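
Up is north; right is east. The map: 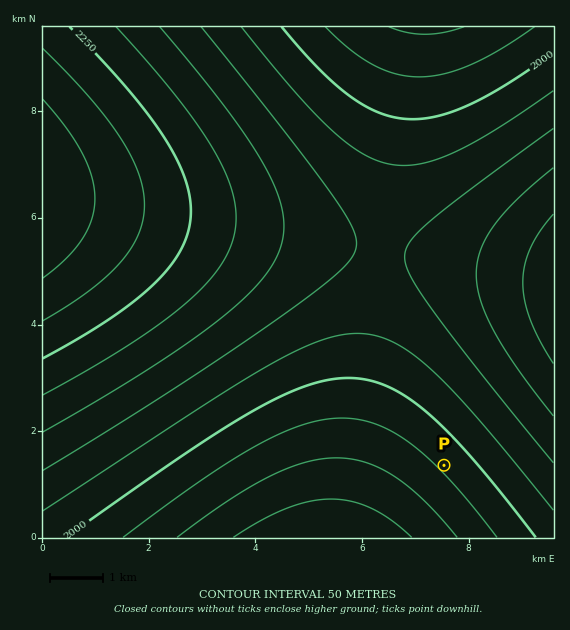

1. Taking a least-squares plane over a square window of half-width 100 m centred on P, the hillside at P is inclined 5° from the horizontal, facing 226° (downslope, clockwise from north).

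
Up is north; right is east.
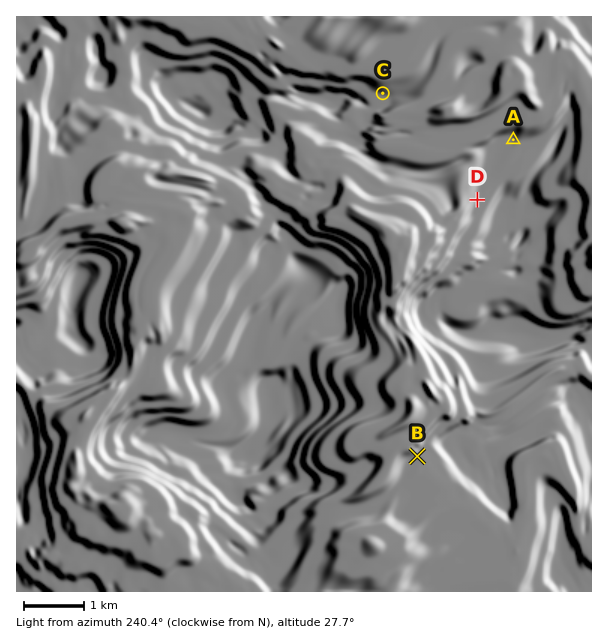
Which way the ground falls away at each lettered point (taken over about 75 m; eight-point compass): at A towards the NE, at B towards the NW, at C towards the N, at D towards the W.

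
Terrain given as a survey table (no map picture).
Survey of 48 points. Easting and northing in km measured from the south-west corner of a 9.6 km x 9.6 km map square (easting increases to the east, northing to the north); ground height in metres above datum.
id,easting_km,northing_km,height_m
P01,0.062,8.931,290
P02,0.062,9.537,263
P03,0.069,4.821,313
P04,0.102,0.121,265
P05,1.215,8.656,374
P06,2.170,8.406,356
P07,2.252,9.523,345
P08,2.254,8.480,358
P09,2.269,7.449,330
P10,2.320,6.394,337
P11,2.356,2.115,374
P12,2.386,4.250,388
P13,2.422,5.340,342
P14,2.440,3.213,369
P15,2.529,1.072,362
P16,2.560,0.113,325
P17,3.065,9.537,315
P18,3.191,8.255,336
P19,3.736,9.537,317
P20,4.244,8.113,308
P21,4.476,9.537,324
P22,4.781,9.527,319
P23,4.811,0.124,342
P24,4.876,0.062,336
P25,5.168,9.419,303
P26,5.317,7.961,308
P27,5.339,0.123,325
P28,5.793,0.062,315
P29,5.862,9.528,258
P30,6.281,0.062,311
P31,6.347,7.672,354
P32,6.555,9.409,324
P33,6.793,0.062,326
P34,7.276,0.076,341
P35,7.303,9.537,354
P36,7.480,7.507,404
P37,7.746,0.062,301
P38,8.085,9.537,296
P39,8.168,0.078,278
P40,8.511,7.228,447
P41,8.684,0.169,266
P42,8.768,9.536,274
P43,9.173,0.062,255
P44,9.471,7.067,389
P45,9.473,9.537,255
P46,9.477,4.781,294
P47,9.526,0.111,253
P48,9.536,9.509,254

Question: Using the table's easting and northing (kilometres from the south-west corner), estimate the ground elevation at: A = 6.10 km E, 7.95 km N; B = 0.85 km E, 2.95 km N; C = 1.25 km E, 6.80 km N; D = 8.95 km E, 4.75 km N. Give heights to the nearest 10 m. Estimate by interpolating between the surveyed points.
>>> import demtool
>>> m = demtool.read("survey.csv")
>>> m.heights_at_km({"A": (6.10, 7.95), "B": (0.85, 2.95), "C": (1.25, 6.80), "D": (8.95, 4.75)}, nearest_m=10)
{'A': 360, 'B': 300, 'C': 340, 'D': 290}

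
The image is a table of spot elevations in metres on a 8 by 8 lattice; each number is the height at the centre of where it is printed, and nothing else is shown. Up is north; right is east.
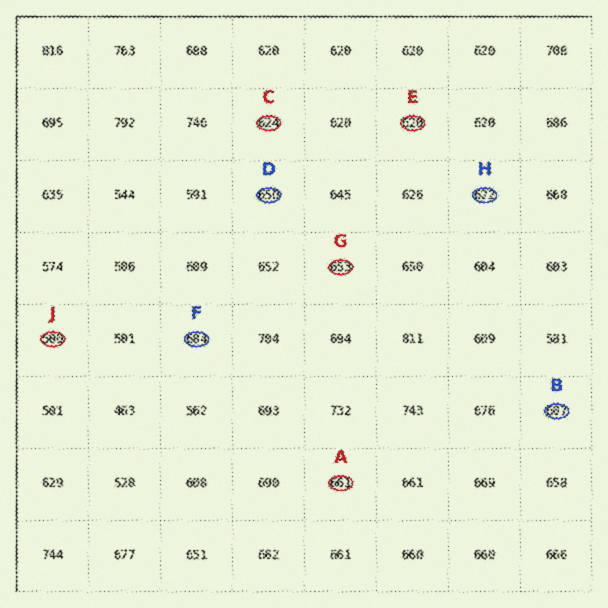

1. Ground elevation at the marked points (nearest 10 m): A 660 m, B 610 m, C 620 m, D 650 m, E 620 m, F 680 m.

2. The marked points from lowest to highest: J H G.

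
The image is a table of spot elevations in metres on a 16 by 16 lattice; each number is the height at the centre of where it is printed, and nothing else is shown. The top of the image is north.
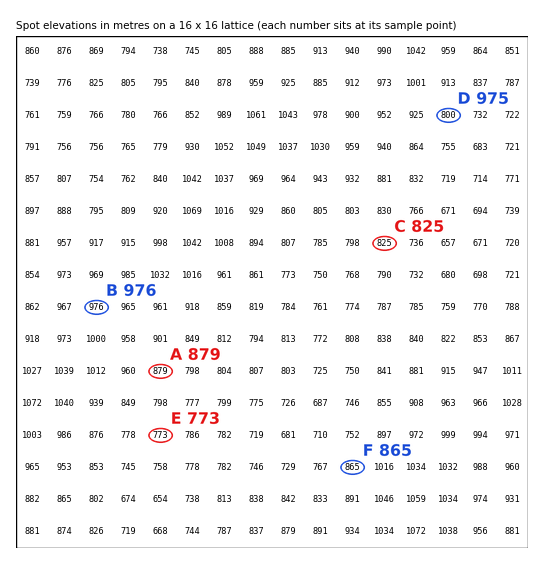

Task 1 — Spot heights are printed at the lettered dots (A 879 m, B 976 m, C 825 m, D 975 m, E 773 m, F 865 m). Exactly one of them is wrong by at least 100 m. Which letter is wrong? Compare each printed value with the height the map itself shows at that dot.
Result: D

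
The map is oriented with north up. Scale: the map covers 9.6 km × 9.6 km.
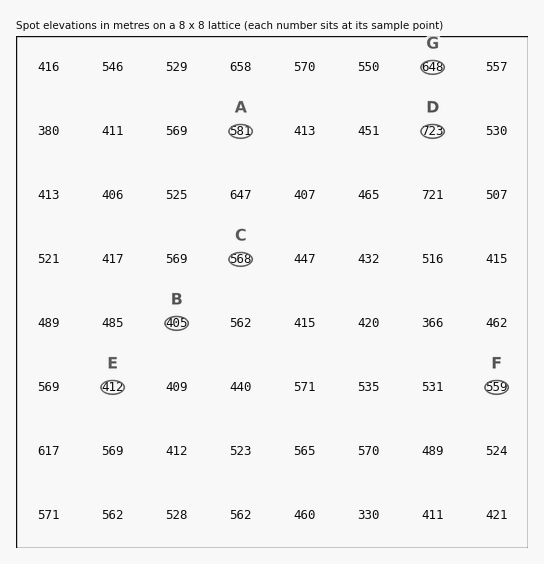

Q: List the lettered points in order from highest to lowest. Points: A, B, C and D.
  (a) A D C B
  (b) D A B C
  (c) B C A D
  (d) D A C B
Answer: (d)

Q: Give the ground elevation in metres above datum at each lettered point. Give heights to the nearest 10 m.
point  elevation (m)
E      410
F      560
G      650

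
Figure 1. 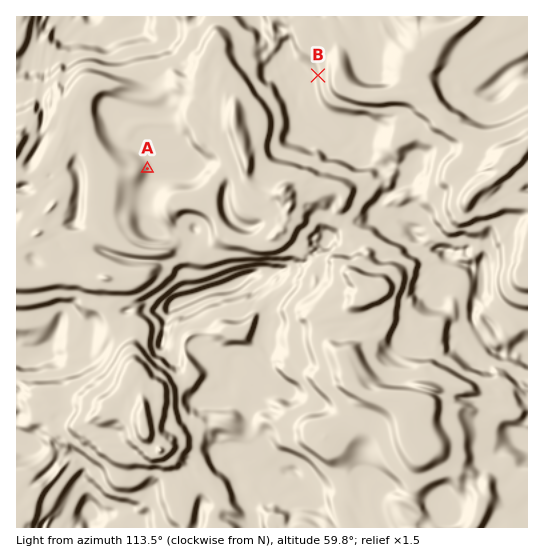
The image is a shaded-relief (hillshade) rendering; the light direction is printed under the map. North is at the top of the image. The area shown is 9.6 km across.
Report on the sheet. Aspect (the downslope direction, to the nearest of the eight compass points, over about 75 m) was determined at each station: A W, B E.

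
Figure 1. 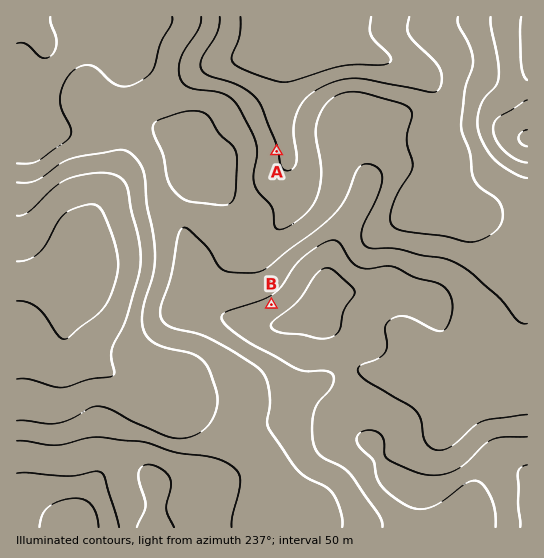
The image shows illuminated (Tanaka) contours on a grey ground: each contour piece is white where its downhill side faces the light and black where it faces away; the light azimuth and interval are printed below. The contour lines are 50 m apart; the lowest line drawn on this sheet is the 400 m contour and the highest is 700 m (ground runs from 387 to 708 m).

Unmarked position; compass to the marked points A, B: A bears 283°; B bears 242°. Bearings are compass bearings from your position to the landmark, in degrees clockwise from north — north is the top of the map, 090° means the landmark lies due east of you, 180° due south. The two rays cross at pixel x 474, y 197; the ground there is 480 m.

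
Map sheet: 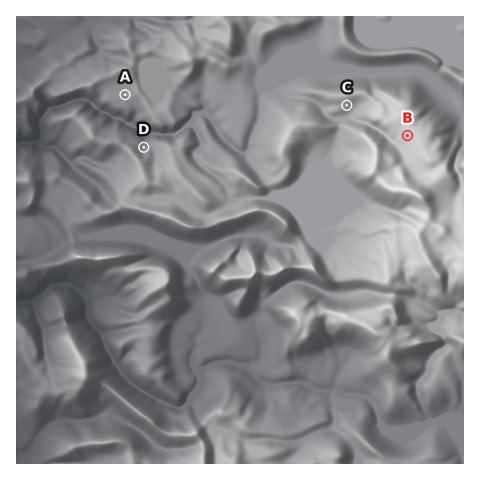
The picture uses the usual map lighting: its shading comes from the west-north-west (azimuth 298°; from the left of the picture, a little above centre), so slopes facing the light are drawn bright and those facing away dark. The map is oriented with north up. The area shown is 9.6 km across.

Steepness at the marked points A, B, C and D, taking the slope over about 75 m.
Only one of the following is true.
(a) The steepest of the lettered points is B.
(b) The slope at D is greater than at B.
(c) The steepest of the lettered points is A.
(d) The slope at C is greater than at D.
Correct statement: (b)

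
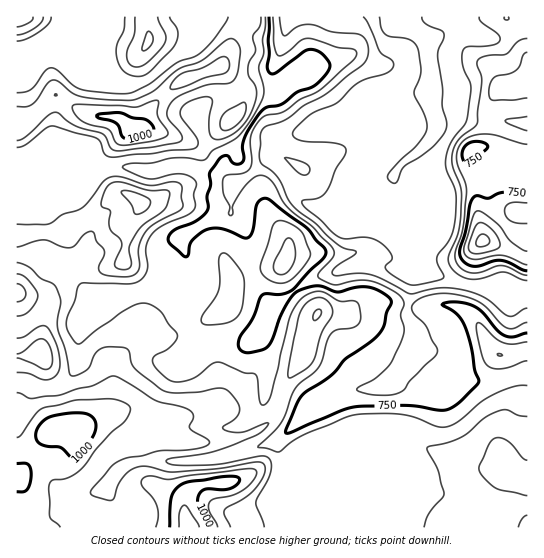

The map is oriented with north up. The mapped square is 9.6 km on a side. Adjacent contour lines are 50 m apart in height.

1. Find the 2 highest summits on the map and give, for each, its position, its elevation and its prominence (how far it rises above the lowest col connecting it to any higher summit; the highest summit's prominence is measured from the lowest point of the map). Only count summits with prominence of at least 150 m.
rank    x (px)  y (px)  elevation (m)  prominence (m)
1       135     130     1031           222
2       483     241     914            285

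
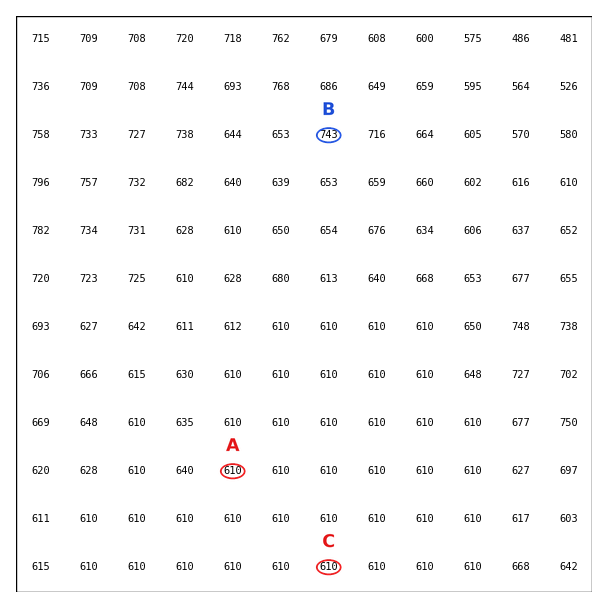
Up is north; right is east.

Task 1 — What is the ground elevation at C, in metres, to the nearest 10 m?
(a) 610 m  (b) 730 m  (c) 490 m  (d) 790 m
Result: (a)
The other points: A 610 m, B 740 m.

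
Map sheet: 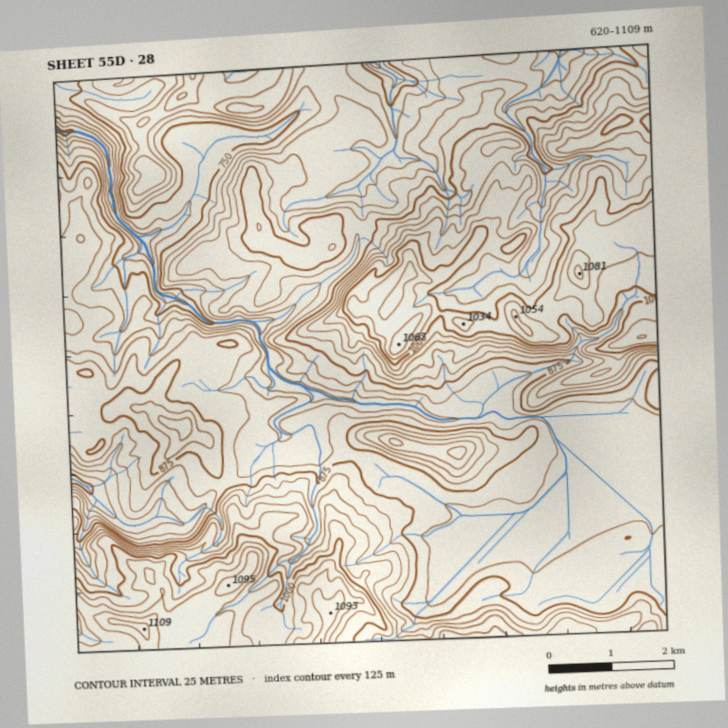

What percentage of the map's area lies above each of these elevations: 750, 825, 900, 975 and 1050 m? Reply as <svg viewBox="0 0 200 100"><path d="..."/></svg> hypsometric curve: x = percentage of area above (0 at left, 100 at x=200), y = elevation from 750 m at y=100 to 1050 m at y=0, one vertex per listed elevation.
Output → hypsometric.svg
<svg viewBox="0 0 200 100"><path d="M190 100l-39-25-80-25-33-25-30-25"/></svg>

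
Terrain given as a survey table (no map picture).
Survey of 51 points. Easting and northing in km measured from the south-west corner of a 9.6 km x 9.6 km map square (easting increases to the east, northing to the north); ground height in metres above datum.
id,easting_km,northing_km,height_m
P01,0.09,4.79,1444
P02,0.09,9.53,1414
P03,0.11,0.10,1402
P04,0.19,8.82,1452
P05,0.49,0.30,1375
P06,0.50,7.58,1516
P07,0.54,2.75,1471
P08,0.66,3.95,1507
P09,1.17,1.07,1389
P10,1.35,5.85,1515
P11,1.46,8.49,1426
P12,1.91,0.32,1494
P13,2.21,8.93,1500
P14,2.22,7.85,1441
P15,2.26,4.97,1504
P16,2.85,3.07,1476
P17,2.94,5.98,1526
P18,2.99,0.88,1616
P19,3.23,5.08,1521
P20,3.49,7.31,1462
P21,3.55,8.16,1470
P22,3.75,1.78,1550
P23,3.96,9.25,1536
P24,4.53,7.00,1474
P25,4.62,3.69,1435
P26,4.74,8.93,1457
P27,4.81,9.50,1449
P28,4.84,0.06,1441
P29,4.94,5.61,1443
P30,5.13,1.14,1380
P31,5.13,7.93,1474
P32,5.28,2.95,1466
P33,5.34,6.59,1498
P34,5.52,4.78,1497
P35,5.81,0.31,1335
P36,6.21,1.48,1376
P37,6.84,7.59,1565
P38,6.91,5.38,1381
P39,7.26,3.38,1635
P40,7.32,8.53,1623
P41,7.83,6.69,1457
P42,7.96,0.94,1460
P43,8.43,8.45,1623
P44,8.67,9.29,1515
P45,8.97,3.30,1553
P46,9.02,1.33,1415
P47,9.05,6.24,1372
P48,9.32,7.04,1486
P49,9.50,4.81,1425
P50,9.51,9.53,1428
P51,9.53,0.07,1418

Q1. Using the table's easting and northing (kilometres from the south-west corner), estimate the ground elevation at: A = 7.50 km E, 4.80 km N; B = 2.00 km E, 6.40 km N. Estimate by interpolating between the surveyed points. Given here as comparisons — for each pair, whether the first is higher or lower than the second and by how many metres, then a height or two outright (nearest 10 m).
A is lower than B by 110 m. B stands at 1520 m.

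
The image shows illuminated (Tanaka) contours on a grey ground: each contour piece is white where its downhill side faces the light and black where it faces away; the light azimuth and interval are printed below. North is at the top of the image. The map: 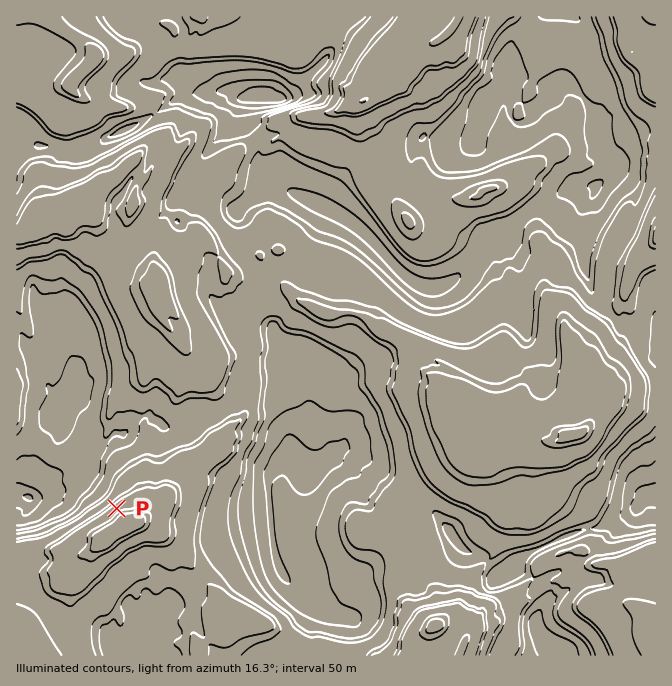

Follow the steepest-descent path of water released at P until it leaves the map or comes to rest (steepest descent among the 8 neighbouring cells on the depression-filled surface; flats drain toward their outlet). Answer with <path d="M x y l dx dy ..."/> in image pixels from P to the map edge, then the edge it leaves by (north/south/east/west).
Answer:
<path d="M117 508l-22-23-5 0-5-5-11 0-9 8-8 0-5 5-4 2-4 0-2 2-24 0-1-2"/>
exit: west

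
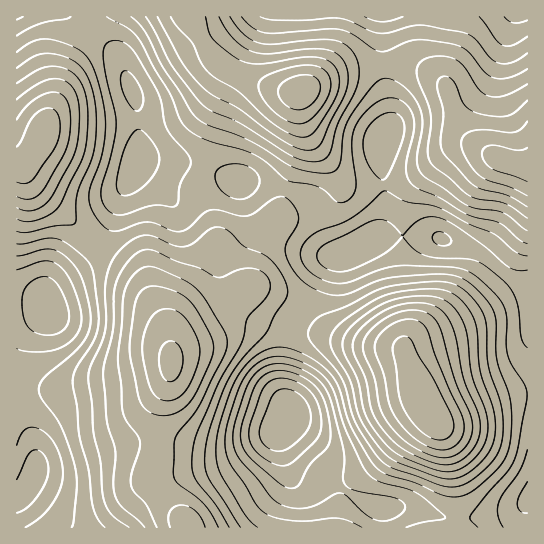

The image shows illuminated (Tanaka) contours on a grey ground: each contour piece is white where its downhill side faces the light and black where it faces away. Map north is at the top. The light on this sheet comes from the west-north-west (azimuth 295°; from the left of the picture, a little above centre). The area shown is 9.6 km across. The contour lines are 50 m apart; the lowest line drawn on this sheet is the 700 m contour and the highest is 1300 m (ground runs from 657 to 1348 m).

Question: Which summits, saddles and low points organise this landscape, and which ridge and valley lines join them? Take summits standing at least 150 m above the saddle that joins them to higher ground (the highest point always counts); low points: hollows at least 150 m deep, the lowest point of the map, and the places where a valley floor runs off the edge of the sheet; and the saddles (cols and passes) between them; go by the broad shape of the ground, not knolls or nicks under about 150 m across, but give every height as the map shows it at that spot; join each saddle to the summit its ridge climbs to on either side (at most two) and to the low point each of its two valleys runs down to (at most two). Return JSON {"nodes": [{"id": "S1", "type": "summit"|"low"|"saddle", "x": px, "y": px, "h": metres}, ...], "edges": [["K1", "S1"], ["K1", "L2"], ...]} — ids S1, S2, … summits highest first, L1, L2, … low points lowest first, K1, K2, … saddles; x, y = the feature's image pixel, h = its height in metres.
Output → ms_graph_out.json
{"nodes": [
{"id": "S1", "type": "summit", "x": 425, "y": 405, "h": 1348},
{"id": "S2", "type": "summit", "x": 302, "y": 91, "h": 1285},
{"id": "S3", "type": "summit", "x": 171, "y": 363, "h": 1264},
{"id": "S4", "type": "summit", "x": 43, "y": 133, "h": 1237},
{"id": "S5", "type": "summit", "x": 502, "y": 159, "h": 1220},
{"id": "L1", "type": "low", "x": 286, "y": 421, "h": 657},
{"id": "L2", "type": "low", "x": 46, "y": 309, "h": 762},
{"id": "L3", "type": "low", "x": 518, "y": 17, "h": 835},
{"id": "K1", "type": "saddle", "x": 383, "y": 65, "h": 1010},
{"id": "K2", "type": "saddle", "x": 299, "y": 306, "h": 985},
{"id": "K3", "type": "saddle", "x": 266, "y": 234, "h": 980},
{"id": "K4", "type": "saddle", "x": 99, "y": 247, "h": 977},
{"id": "K5", "type": "saddle", "x": 286, "y": 189, "h": 943},
{"id": "K6", "type": "saddle", "x": 91, "y": 34, "h": 915},
{"id": "K7", "type": "saddle", "x": 203, "y": 169, "h": 907},
{"id": "K8", "type": "saddle", "x": 402, "y": 237, "h": 850}],
"edges": [["K1", "S2"], ["K1", "S5"], ["K1", "L1"], ["K1", "L3"], ["K2", "S1"], ["K2", "S3"], ["K2", "L1"], ["K3", "S1"], ["K3", "S3"], ["K3", "L1"], ["K4", "S3"], ["K4", "S4"], ["K4", "L1"], ["K4", "L2"], ["K5", "S1"], ["K5", "S2"], ["K5", "L1"], ["K6", "S2"], ["K6", "S4"], ["K6", "L1"], ["K7", "S2"], ["K7", "S3"], ["K7", "L1"], ["K8", "S1"], ["K8", "S5"], ["K8", "L1"]]}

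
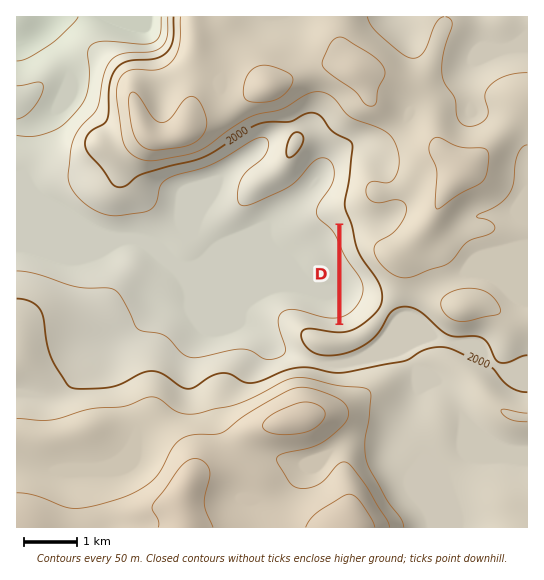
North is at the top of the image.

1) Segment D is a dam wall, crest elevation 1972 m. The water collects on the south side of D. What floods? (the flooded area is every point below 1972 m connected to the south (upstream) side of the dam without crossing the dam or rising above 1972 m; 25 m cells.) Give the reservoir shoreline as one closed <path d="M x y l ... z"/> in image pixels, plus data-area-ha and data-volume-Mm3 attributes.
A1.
<path d="M342 229l-1 94 2 1 14-7 7-7 7-12 1-8-1-1 0-6-4-8-14-17-5-11-6-18z" data-area-ha="58" data-volume-Mm3="14.32"/>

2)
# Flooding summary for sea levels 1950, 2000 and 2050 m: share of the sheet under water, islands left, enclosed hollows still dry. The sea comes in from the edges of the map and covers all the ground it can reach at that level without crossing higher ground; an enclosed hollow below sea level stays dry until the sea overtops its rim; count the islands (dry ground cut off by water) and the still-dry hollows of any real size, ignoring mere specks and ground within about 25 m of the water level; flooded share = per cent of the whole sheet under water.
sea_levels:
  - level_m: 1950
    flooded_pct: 22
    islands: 0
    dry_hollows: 0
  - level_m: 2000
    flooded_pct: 36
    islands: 0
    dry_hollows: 0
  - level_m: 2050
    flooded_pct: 63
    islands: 0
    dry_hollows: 0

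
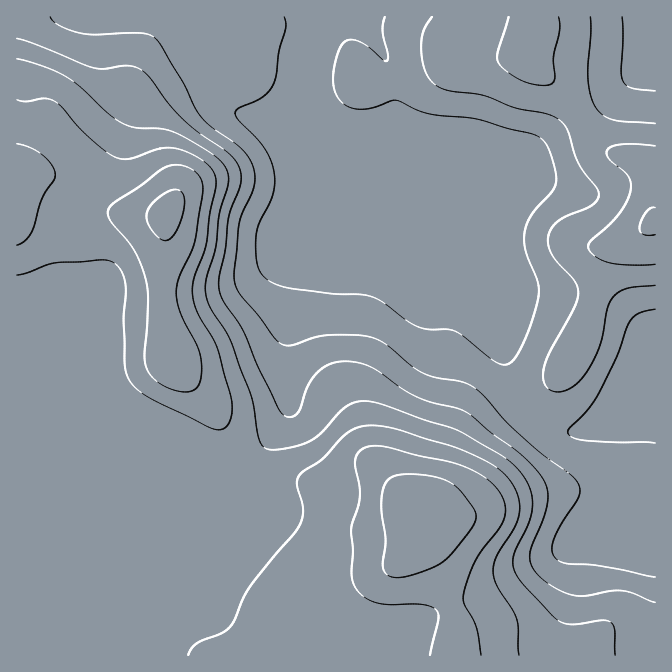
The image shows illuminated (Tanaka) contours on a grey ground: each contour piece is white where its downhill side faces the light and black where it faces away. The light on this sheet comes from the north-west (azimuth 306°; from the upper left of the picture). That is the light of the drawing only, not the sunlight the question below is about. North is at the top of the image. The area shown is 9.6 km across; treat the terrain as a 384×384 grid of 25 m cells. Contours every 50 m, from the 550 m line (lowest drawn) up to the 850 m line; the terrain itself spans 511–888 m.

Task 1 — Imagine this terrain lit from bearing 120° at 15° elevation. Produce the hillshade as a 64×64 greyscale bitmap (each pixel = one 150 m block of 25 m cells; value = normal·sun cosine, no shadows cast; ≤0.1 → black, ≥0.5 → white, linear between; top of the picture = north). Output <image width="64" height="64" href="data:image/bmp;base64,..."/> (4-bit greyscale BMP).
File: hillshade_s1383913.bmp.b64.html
<image width="64" height="64" href="data:image/bmp;base64,Qk12CAAAAAAAAHYAAAAoAAAAQAAAAEAAAAABAAQAAAAAAAAIAAATCwAAEwsAABAAAAAAAAAAAAAAABEREQAiIiIAMzMzAERERABVVVUAZmZmAHd3dwCIiIgAmZmZAKqqqgC7u7sAzMzMAN3d3QDu7u4A////AIh2ZmZmZlRDREVVVmZmZlVWZmVUREVomZiIdlVWiZmHiIZmZmZmVEM0REVWZmZmZVZmZlRERWiJiIh2VFZ4mYeIh2ZmZmZlQzREREVmZmZlVmZmVURFZ4iIiIdURWeJh4mXZmZmZmZUREQzRWd2ZmZmZndmVVVniIiIh2RDRniHiJdmZmZmZmVUQzM0V3dmZmZnd3dmVmeIiIiHZTM0Z3d4h2ZmZmZmZmVUMiNGd3ZlVWZ4iId3eIiIiHdlQzNGZnd3ZmZmZmZmZmUyIjVndmVVVniZiIiJmIiIdlVDM0RVZnZmZmZmZmZmZkMiJFZ2ZUREZ4iZmaqpmYh2VUQzNERmZmZmZmZmZmZmVDIiRWZlQzNGeIiau7uqqYZVREREVGZmZmZmZmZmZmZlQyI0VmVDIjVneIm8zMy7l2VVVVVVZmZmZmZmZmZmZmZTIiNFVVQyNFZ3eKzd7u25dlVmZ2ZmZmZmZmZmZmZmZlQyIjRVVDI0Vnd3m87//tqHZmd3dmZmZmZmZmZmZmZmZUMyM0REMzRXd3eJve//7JhmZ3h3ZmZmZmZmZmZmZmZmVDMzNEMyI1eId3ib3v/sqHZnd3dmZmZmZmZmZmZmZmZURDNEQyEjV4iHd4m97uy5d2d3d2ZmZmZmZmZmZmZmZlRERERDIRJFeId3eKvNy6mHd3d3ZmZmZmZmZmZmZmZmVERFVUMhEjRWd3d4mru6mHd3d3d2ZmZmZmZmZmZmZmZDNEVVQyIiM0VWZmeJqpmHdmZmZndmZmZmZmZmZmZmZlMzNEQzMzMzNEVVZniZh3ZmZmZmd2ZmZmZmZmZmZnd2VDIiIiIzRERDREVWZ4h3ZVVVVVZmZmZmZmZmZmZmeIhlMiERESNEREREVVZnd3ZlVEVVVWZmZmZmZmZmZVZ4mYZDIQABI0RFRERWZmd3d2ZVVEREZmZmZmZmZmZlZomql1QhAAEjNEVERVZ3d3d3d3ZlRERmZmZmZmZmZmZniaqoZTIRESNERVRFVnd3d3iIiHZVVWZmZmZmZmZmd3iJqql1QyIiNEVVVERWeHd3eImZmHZmZmZmZmZmZmd4iJmqqXVDMzRFVVVVRFZ3dmZniaqpdmZmZmZmVVVVZ4iZmqqoZUM0RFVmZlVEVndlVFaJu7qHZmZmZmVURERXiaqqqphkMzREVmZmZVVWZ2VDNXm7u5hmZmZmZUMyI1eJqqqql2QzM0RWZ3ZlVVZmVDIjaKvLqHdmZmZlQyESRomqu7qXZDMzRFZndmVVVmZUMhJGm8yph2ZmZmVDIRI2iaq7updkMzNEVWd2ZVVmZmQyETWKzLmHZmZmZUMhEjZ5mqqql2VDMzRFZmZlVmZmZUIhI2m8uYhmZmZlQyESRomZqqmHZUREREVmZmVWZmZmQyIjWKu6iGZmZmVDIhJHmqmZmIdlVERERWZmZVZmZmZTMiJHm7qYZmZmZUMhE1erupmId2VVVVVVZmZmZmZmZlQzIkaKqpl3dmZlUyETWLzLqYd2ZVVVVVZmZmZmZmZmZDMzRYmqmYh3d2ZUIRNpvdy6h3ZlVVVVVmZmZmZmZmZlQzNFeZmZmYh3d2UyI2nO7tuodmZWZlVmZmZmZmZmZmVERFV4mZmZmIiIdUIkas7/7bl2ZmZmZmZmZmZmZmZmVERFVniJmZmZiIiGQzRpzv/+ynZmZmZmZmZmZmZmZmZUM0VWZ3iJmZiIiIdTNGi+///ahmZmZmZmZmZmZmZmZkMjRFVVZ4iIiHd4dlREaL3//9uGZmZmZmZmZmZmZmZmQhI0RDNFd4iHdnd2VEVorf//24ZmZmZmZmZmZmZmZmZCESMzIiNWd3dmZmVDNGit///sl2ZmZmZmZmZmZmZmZkIRIjIQATV3d2ZmVDIjV63//+yoZmZmZmZmZmZmZmZmUyEiMyEAI3d3ZmZUMhE1i+///bl2ZmZmZmZmZmZmZmZlMiMzMgASd3dmZlQyEBRq3//9ynZmZmZmZmZmZmZmZmZTM0RDISN3d3ZmZUIQElis7u3KhmZmZmZmZmZmZmZmZmQzRFVDNHd3d3ZlQyESRoq8zLl2ZmZmZmZmZmZmZmZmZDM0VVVVZnd3d2ZUIRI1aJmqqHZmZmZmZmZmZmZmZmZUMjRVVVVmZmZ2ZlQyI0VmeImHZmZmZmZmZmZmZmZmZlQiM0REVFVmZmZmVDMzVmZnd3ZmZmZmZmZmZmZmZmZmVDIzREREVVZmd3ZlQ0Vnd2Z3ZmZmZmZmZmZmZmZmZ3dlQ0REMzRVVmd3dmVVVniHd3ZmZmZmZmZmZmd3d3d3iHZVVmVERFVWZ3d2ZmZniZiHd3ZmZmZmd3dmZ3iHd3eIh3d3dlREVVZnd3ZmZ3iJmIiIh2ZmZVZ3d2ZmeIh3Z3iIiImHVVVVVWd3ZlZniIiId4iIdmZVVnd2VVV3iHdmd3eJmZhmVVVVZmZVVWeIiHd3iJh2ZlRFZ3ZURGeIdmZmd4mqmHZmVVVWZURFZ4h3ZmZ4iIZmVEVnZUMzVnd2ZmZ3iaqZdmZFVVVVREVniHdlVniIh2ZURWZlQiNFZlVWZneJqql2ZkVVVVRERFZ3d2VVZ4iHZmVVZmVDIjRVRFVmd4mqqXZmVVVVVURFVnd3ZVVniIdmZVVmVDMzREQzRWZ3iaqphmZWZmVVVVVWZ3dmVWeIh3ZlVmVUMzRFRDM0VmeJqql2ZmZmZlVVVVZnd2ZVZ3h3dmVmZUQzRFVUMzRWZ4mqqXZm"/>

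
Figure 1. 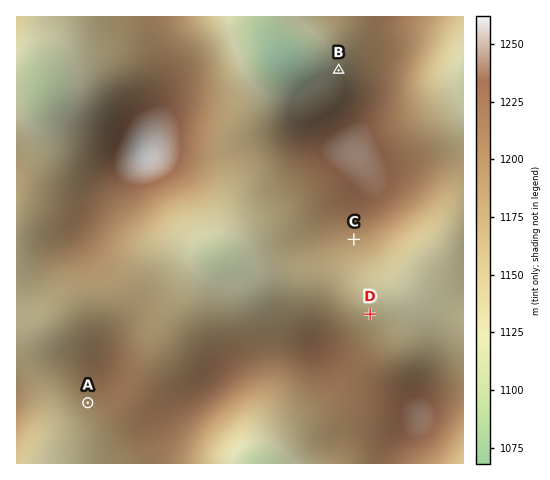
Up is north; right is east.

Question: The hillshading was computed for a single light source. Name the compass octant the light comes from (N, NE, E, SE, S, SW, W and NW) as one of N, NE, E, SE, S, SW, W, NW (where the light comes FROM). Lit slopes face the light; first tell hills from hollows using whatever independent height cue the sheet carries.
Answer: SE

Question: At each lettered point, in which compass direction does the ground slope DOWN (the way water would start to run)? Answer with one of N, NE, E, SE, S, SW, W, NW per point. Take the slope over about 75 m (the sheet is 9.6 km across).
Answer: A SW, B W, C S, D NE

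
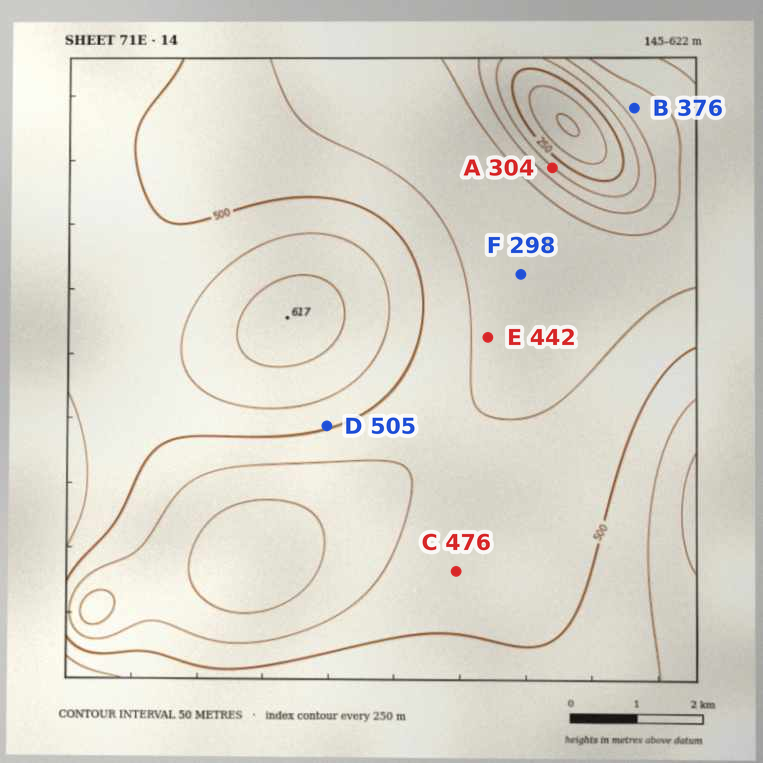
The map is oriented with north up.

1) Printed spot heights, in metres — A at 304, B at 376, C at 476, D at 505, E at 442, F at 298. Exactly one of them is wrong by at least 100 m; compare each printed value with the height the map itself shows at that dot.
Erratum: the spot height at F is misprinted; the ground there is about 423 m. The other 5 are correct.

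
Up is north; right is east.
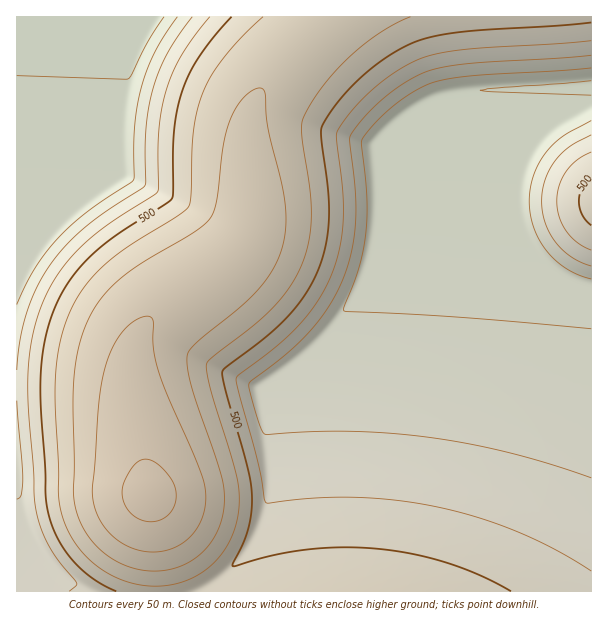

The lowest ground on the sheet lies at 290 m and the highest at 710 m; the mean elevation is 460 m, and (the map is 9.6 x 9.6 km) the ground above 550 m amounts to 23.8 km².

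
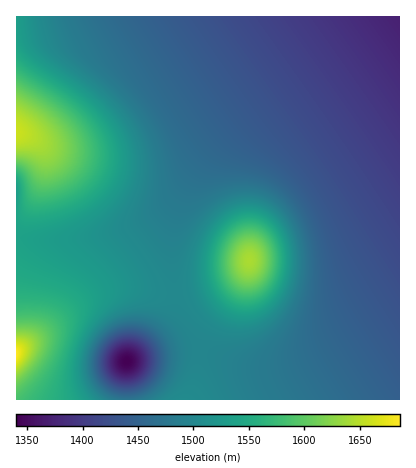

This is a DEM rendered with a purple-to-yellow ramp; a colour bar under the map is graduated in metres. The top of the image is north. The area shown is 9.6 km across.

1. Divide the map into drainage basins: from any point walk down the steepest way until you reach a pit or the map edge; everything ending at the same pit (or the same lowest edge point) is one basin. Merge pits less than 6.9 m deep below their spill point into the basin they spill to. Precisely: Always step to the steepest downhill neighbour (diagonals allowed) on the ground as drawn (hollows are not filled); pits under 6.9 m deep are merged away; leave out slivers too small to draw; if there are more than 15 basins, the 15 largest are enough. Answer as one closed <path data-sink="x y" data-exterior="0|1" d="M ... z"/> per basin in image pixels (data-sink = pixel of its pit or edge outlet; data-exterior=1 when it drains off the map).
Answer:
<path data-sink="400 16" data-exterior="1" d="M400 16l-384 0 0 116 16 7 7 5 5 10 1 10-2 12-9 24-10 14-8 2 0 134 24-16 38-32 20-10 18-4 16 0 32 6 20-1 38-12 18-9 8-9-10 25-30 38-6 10-7 46-7 18 212 0z"/><path data-sink="126 362" data-exterior="0" d="M248 264l-8 8-18 9-38 12-20 1-32-6-16 0-16 3-18 8-66 53 0 48 172 0 7-18 7-46 6-10 30-38 8-16z"/><path data-sink="16 192" data-exterior="1" d="M18 133l-2 83 4 0 7-6 9-14 7-20 2-16-6-16-7-5z"/>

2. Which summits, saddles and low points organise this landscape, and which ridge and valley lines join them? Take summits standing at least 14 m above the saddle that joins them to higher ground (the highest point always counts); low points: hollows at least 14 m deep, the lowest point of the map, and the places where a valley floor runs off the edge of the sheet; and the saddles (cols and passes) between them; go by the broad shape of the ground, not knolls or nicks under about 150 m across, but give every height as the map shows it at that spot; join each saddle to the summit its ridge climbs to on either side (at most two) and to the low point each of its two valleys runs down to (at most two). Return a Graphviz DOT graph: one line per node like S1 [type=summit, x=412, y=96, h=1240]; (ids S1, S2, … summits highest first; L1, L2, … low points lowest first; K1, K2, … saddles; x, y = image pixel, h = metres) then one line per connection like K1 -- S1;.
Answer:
graph terrain {
  S1 [type=summit, x=16, y=354, h=1686];
  S2 [type=summit, x=16, y=132, h=1660];
  S3 [type=summit, x=250, y=260, h=1642];
  L1 [type=low, x=126, y=362, h=1340];
  L2 [type=low, x=400, y=18, h=1371];
  K1 [type=saddle, x=16, y=236, h=1538];
  K2 [type=saddle, x=176, y=294, h=1501];
  K3 [type=saddle, x=200, y=352, h=1497];
  K1 -- S1;
  K1 -- S2;
  K1 -- L2;
  K2 -- S1;
  K2 -- S3;
  K2 -- L1;
  K2 -- L2;
  K3 -- S1;
  K3 -- S3;
  K3 -- L1;
  K3 -- L2;
}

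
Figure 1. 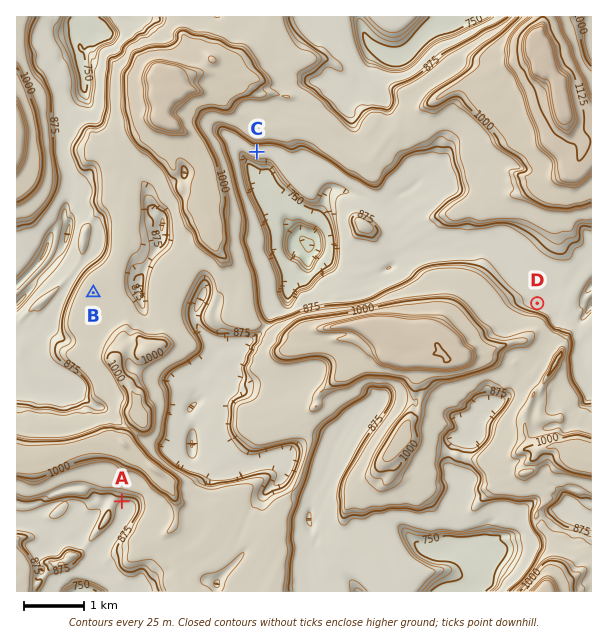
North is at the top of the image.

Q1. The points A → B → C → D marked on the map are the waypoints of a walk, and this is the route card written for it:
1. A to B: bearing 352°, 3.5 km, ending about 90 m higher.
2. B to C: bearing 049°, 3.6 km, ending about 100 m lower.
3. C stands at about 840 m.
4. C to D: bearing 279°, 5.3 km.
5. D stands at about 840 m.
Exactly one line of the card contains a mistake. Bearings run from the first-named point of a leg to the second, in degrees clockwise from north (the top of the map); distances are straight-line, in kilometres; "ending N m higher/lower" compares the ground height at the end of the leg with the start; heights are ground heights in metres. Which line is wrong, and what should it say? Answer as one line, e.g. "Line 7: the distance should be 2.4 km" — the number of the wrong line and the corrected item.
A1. Line 4: the bearing should be 118°.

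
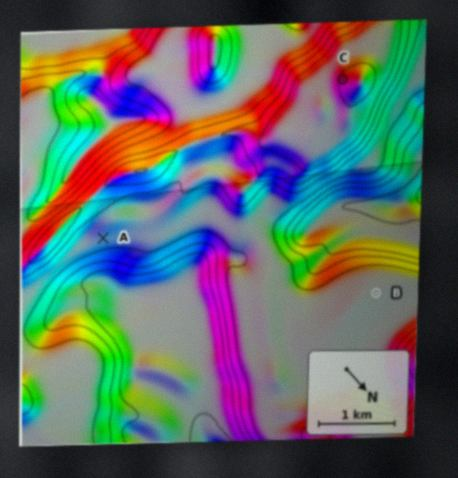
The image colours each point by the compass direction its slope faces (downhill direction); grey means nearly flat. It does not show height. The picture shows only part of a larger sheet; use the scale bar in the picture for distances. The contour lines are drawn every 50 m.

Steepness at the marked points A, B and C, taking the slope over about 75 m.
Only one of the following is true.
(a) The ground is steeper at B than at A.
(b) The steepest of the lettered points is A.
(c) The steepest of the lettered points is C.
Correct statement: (c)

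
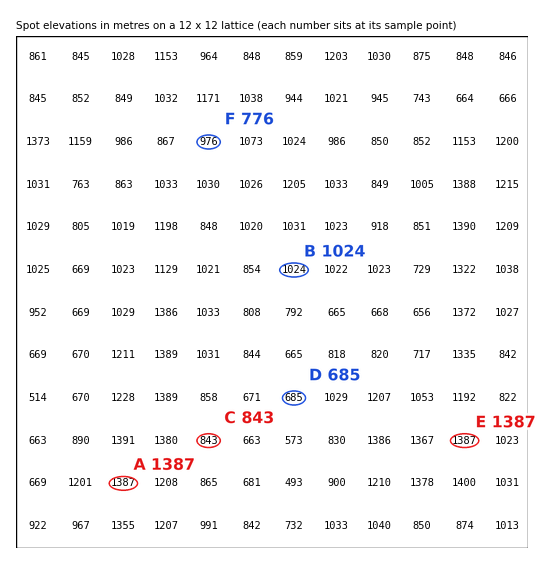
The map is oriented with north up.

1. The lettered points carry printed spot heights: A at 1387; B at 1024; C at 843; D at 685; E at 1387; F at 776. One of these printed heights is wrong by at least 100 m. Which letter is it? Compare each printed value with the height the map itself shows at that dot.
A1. F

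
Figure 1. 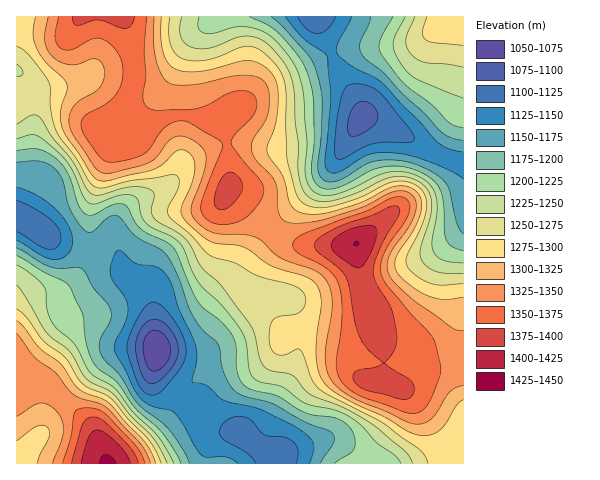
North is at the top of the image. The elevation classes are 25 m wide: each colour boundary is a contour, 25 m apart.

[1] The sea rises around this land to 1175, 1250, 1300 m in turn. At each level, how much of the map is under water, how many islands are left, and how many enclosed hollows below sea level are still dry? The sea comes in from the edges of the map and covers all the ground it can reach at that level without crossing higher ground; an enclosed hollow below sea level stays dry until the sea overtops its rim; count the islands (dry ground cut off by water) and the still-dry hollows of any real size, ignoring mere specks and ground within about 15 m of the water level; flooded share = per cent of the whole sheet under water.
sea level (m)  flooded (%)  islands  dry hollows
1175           23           0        0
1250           45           0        0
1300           64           0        0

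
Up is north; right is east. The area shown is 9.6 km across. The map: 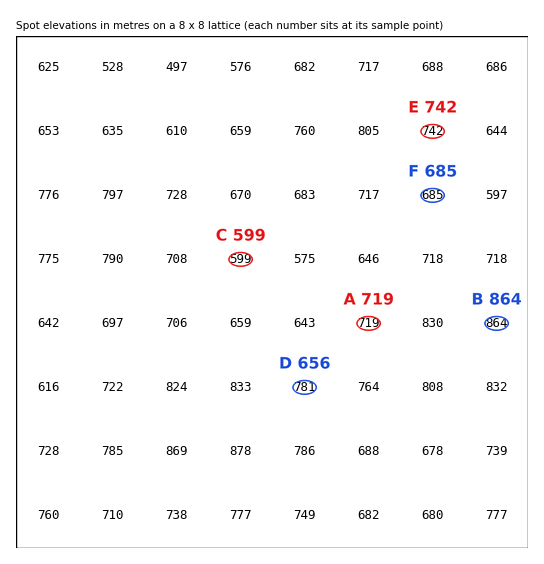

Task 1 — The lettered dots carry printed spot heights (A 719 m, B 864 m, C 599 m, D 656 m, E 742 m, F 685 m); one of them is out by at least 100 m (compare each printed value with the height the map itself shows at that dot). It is D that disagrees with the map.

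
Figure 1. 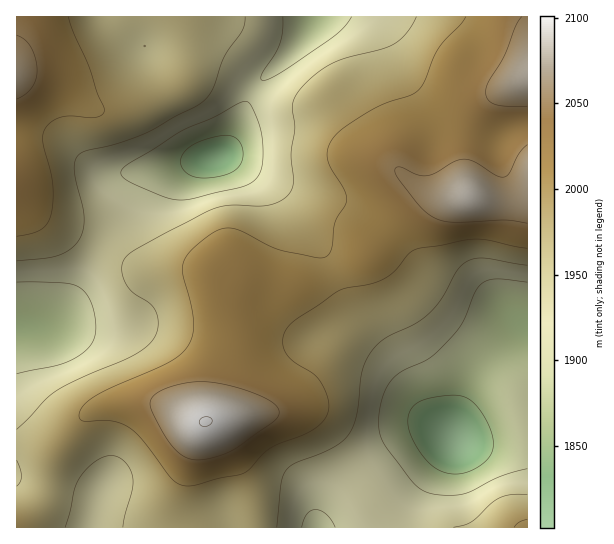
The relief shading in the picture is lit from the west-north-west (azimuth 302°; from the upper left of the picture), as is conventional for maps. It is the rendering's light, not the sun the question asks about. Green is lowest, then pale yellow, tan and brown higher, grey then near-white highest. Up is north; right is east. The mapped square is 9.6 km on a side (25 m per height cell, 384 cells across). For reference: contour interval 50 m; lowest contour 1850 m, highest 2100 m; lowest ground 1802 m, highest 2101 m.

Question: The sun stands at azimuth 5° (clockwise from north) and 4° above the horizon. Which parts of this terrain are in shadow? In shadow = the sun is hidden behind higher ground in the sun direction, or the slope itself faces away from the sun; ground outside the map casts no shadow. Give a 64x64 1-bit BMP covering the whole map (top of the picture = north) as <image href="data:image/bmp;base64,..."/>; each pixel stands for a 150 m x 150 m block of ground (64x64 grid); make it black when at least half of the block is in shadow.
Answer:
<image width="64" height="64" href="data:image/bmp;base64,Qk0+AgAAAAAAAD4AAAAoAAAAQAAAAEAAAAABAAEAAAAAAAACAAATCwAAEwsAAAIAAAAAAAAA////AAAAAAAAAAeAAAAAAAAAD+AAAAAAAAAP4AAAAAAAAB/wAAAAAAAAP/g4AAAAAAA/+PgAAAAAAf///AAAAAAP///+AAAAAB////4AAAAAP////wAAAAA/////AAAAAD/gH/8AAAAAP4AD/gAHAAAfAAAAAA+AAAAAAAAAH4AAAAAAAAA/gAAAAAAAAD8AAAAAAAAAPAAAAAAAAAAgAAAAAAAAAAAAAAAAAAAAAAAAAAAAAAABhAAAAAAAAAP+AAAAAAAAA/7gAAAAAAAD/vgAAAAAAAP++AAAAAAAB//8AAAAAAAH//4AAAAAAAf//gAAAAAAB//+AAAAAAAP//8AAAAAAA///wAAAAAAH//+AAAAAAAf//wAAAAAAD//+AAAAAAAP//gAAAAAAA//wAAAAAAAD//AAAAAAAAH/gAAAAAAAAB4AAAAAAAAAAAAAAAAAAAAAAAAAAAAAAAAAA/iAAAAAAAAP//AAAAAAAA///AAAAAAAH//+AAAAAAAf//8AAAAAAB///wAAAAAAH///gAAAAAAAP/+AAAAAAAAH/wAAAAB4AAH+AAAAAHAAADgAAAAAMAAAAAAAAAAAAAAAAAAAAAAAAAAAAAAAAAAAAAAAAAAAAAAAAAAAAAAAAAAAAAAAAAAAAAAAAAAAAAAAAAAAAAAAAAAAAAAAAAAAAAAAAAAA=="/>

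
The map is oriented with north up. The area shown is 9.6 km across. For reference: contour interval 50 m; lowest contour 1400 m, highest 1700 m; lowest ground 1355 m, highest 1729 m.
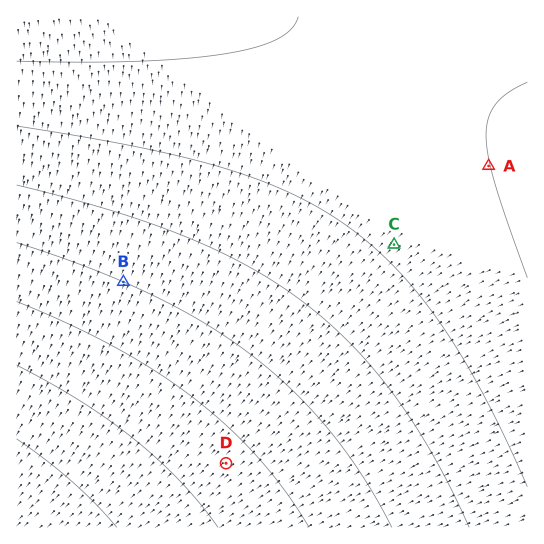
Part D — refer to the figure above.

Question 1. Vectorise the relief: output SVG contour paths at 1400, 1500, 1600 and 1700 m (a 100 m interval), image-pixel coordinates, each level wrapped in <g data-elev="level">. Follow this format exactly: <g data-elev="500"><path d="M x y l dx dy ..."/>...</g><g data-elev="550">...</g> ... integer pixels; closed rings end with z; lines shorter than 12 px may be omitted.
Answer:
<g data-elev="1400"><path d="M17 439l29 21 27 22 23 23 21 22"/></g><g data-elev="1500"><path d="M17 302l52 22 46 23 42 25 37 26 34 29 30 31 27 33 24 36"/></g><g data-elev="1600"><path d="M17 185l93 25 76 27 33 14 30 16 28 16 26 19 25 20 23 23 22 24 21 26 21 30 19 32 35 70"/></g><g data-elev="1700"><path d="M527 82l-19 11-13 12-7 13-2 17 2 22 7 26 32 95"/><path d="M17 61l120 0 48-2 39-5 31-7 22-8 14-10 7-12"/></g>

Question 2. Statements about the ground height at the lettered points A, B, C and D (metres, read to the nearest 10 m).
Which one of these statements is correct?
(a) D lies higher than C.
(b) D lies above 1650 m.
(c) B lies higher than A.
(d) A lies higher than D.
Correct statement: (d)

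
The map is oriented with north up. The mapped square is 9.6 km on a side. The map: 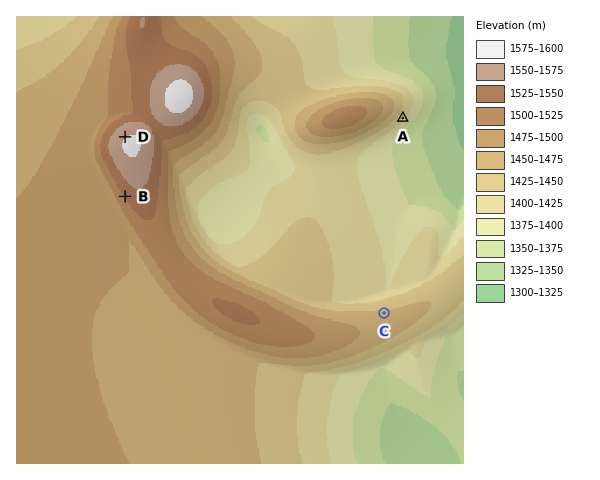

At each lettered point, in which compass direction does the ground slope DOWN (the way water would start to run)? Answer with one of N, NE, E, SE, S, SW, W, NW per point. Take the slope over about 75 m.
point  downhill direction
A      SE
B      SW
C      N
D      NW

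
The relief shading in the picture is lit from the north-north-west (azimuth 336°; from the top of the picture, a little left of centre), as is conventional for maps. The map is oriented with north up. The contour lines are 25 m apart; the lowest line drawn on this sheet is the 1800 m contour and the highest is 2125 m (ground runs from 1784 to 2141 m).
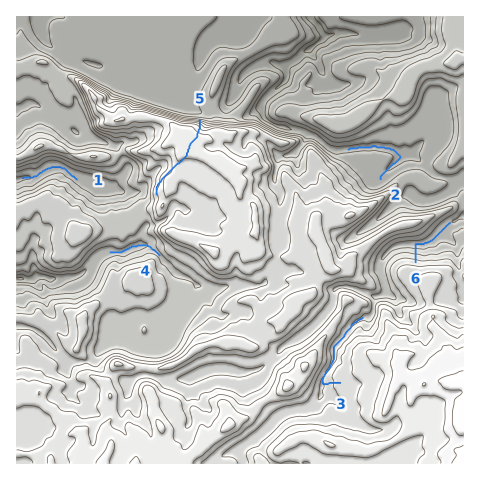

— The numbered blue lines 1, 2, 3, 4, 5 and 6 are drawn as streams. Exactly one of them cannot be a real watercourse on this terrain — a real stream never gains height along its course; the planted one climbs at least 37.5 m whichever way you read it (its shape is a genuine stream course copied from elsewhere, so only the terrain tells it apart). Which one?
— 5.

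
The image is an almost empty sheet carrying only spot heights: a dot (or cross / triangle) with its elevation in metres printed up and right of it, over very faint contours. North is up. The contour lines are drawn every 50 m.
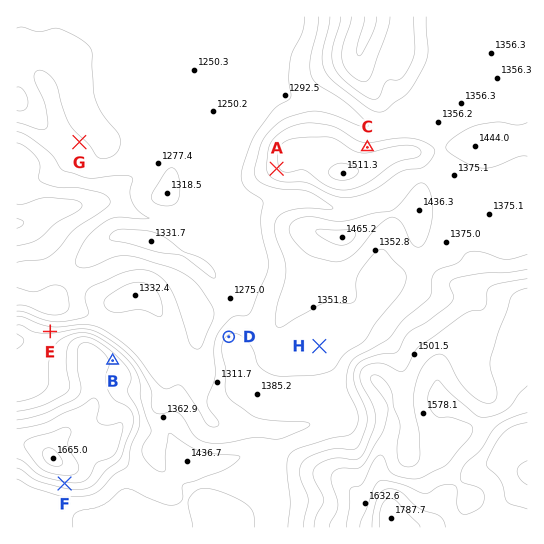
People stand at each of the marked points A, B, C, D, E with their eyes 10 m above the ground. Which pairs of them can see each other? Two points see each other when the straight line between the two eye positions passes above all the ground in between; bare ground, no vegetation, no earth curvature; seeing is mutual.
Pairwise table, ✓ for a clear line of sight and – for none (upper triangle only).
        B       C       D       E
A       ✓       –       ✓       ✓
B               –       ✓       –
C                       –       –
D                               –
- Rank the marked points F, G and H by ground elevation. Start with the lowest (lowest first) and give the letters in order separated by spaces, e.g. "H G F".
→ G H F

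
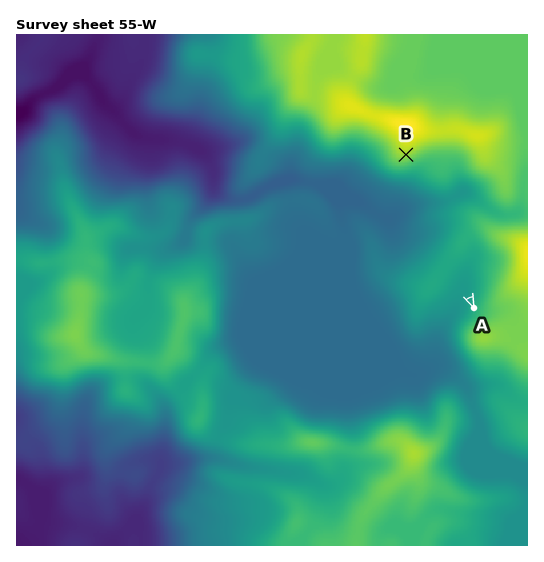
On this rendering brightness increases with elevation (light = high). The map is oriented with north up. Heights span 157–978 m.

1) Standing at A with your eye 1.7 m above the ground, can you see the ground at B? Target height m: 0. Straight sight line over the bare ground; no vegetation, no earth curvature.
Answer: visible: true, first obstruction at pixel None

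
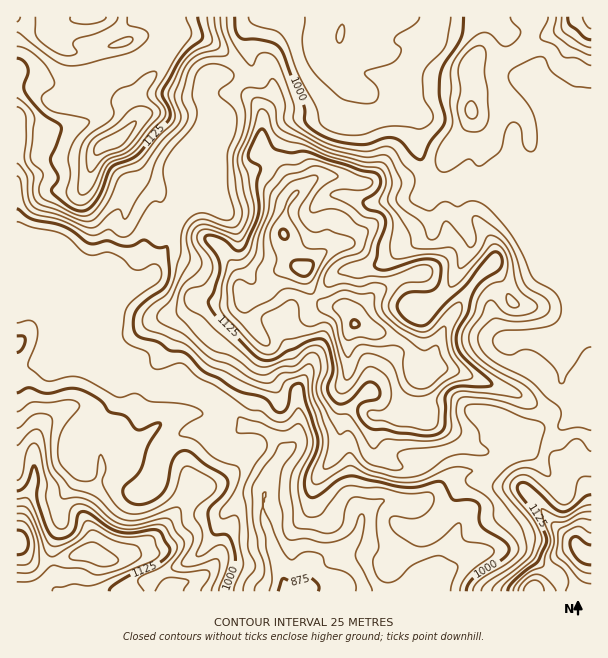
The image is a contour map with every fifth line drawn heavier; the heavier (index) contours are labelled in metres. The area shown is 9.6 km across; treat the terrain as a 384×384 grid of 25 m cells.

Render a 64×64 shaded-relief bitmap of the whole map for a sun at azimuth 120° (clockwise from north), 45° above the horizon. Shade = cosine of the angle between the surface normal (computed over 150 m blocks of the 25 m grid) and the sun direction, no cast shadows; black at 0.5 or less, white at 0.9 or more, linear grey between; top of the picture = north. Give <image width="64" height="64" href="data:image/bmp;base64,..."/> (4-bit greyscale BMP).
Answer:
<image width="64" height="64" href="data:image/bmp;base64,Qk12CAAAAAAAAHYAAAAoAAAAQAAAAEAAAAABAAQAAAAAAAAIAAATCwAAEwsAABAAAAAAAAAAAAAAABEREQAiIiIAMzMzAERERABVVVUAZmZmAHd3dwCIiIgAmZmZAKqqqgC7u7sAzMzMAN3d3QDu7u4A////AJqpmImrupmGZ5q83cu7upmHd3dmeZiIh0IRIQAFmXZ4qrqZiJvMu6hmZ5vdzLu6mYeId2Z5mYiHUxEhAAN4dnirupmYibzdzLlkWL3Lu7mJh4iHZniZmIh1MiEAAFdlaLu5d4mImrvN3bhFnMurqImHd3Zmd4mZmIdlQyAAFFVnvMlTRoiIiaq93IVqu6qXiZiIdmZ3iJqoiIh1QxAANXesymITZ3ZWiaq8t2m7uoaJmZqXZmd4iamIiIdlQgAEd5vLdBJXZCI3qpq5eKu6dXmZmqllZ3d4qpd4h3ZTEBNoisuFM2d1MQN6qaqHm7llV5maunVWd2aKl2Z3d1MjIUd5u4VFeIdTIkiqq5ebuWVGiZqqhVZ3ZWiYZWZmVFZAFHm6hkV5mHZDNYq7upu4ZUV5qqqXZ3h1VpmGZmVWeGISWLqXVniZh2Q0aavMu7hVRHq6qpmYiZhmeYdlVGeIdDNHq6l2eJmZhkRXmrzMuWRDarupmpmauod3h2Q0aIh2VTarqYd4mZmXVFZ4mrzKZDI4vLmZmZq8uXd3VCNoh3dmNauph3iZmZhkV3eIm8uFMRSbuXiZmqvLmIh1MkZ3d3c1rLmHaJmJmWVniHd5vKZCAWqnaJmZmaqpmZhlRVZ3iEWsuYdomYiZdWeIh2iruWMAOJdomZmZqqmZmYd1VmeIRZy6h2eZiJqXZ4iHZoqqhSAml2iaqqq7qpmIiIZWZnhFi7qXZ4mIiamIiIh3eJmXMTaHaJmZmry6mYiIh2dlZ0V5u6h2eIh4mqmYiZiIiqcyR4ZomJmavMqZiIiIeIdnRWiaqph3iHd4mZiJiIeKuDJHhld3iIm8ypiIiImJmYdVZniZmYd4dmd4iIh4h3m4MkeXVmVoiazbqZiImZmZiFZlVniIh3eHd3d4h3iYiqciR6p2VWiavNuqmZmamIiIZ3ZVZ4iHeIiHeIh3iImrtxAlrKhlV5vd26qpmJmYiIh3h2ZniIiIiZmHeHd3iru5MBN8uXVFes3LqpiHiIiIiIiId3eIiIeImYd4iHeKy7tyEVu5dlV4mruph3d4iIeIqYiIiIiIh3eZhmeIdnnMvKUhWrmHZneJqZiHd3iIh3e6mIiIiIiId4mGZ4h2aLzMtyFauZh3d4q6mZh3eIh3d6uoiIiIh3iIeIZnh2Voq7zJQVqpqYh2e8y6mIeIiId3iaiIiIh2Z4iIdnd3VXmZmrpiWZmqh2RK3cupmIiIh3domIiIiHZFaIh3d3ZXiZh4moNHmZmHYybO3LqZqqmYd3eIiIiIhkNGZ3d2VWiqqHZ4hleZmZh1I53cuZqruqmHiIiIiIiHQzRFZ3ZEaaqqhmZmd4q7qYdSWtyneaq7qYiIiIiIiIdkMiI2dTNYmqqXd1Rneby6mYU3zKd4mJmZiIiIiIiIiHZDEBRkIld4mpmpZFZWm7qqqVScuImYiIiIiIiIiIiIiHUgFFQRR3eJic2mVlRnmZq7c1q6qqiIiIiIiIiIiIiIl0IkVCJFVmd4vtqIdlRFebylJavLqYiIiIiIiIiIh4iYU0RURENFVmeM7bqphkM1iqchWsypiIiIiIiIiJmIiIh1RFVXUyRWd3i8y8y5dTNXmVEou6iIiIiIiIh3mpmZiIUzRXhiEleZd3mrzcqYdlaJczaqmIiIiIiIh3eamaqIlSE1ZkAAN5qHd4isy6mYZnh1V5mIiIiIiJmHeKuYqpmXICRVMAAWmYd4iIrMqZl3iHZ4mIiIiIh4mYd6zKibmJhSNWUxAAWahmeId5uoiGeHZ4iIiIiIiFZ4h4vduZqomXVWdkIAFZunZ4iYiZiHZnZniIiIiIiIM1d2e+7Kmqmal3d1QyEki8qHiaq7qYdmdmeIiIiIiIgiNmVp3tqZqpmYh2UzMiNZzLmZrNy7qHd3d4iIiIiIiDI1VEfO65mqmZiHZDM0MzWLupiKzLqpiIiIiIiIiIiIRFVlRb7sqrupiIdjNFVEREeIh2abqZh4mIiZiIiIiIhFZmZEnu3MzLmIiGMUd2VURVVVRGmphmiZiIiIiIiIiCRnZUNr3e7dy5iHYwJ4dmVVRERDWJl1VpmIiIiIiIiII1dlQiat7+7cqYdkAEiHZmVVRURGiHVFeZiZiImYiIgzV2VCEljO/u3KmHUgGJh2ZmZmVUZ4dURomZmYeJiIiDRXd2UyJIzu7tyodjAXqYiIh3dmZnd2Q0aKqZiImIiIRGeIh3UzSM7t3KmHUie7qqmYd3d2d3dUNYqqmIiIiIhVV4iIh2VWi8y7qYdTN6u6qZiHd3d3d2Q0eqmYiIiIiGVneHeHZneKvLqYd2RWirqpiIiHd3d3ZDR5qYiIiIiIZmZ3d3dmeKzdyod2ZVaKqpmIiIh3d3ZlRHmZiIiIiIhmZniIh3ZmnO7bl3ZmZnqqmIiIiId3ZlVFeZmYiIiIiGZneJmIh2Zp3uyoh3d2irqYiIiIh3dmVDWJmZmIeIiId3d4mqmZh2eu/sqYiHaKupiIiIiId2ZTJHmpmZh3iYiHd3iZqqqph4zu26qYdoqqmHiIiIh3ZlMSWZmImYd4iIdniZiIibuoec3My5dmeamIeIiIiId3ZTI3mHd4h3eIdmeJmZh3iqmIq7zLl2d5mYh3iIiIiHdlVDWIdmZ3d3dmZ4iZqqh3iIeau8uod3iZmHeIiIiId3ZVVnh3dlRWdmVXiImay5d4iJqrzLmHeJmYd4iIiIh3dlVnd3eHUyV3"/>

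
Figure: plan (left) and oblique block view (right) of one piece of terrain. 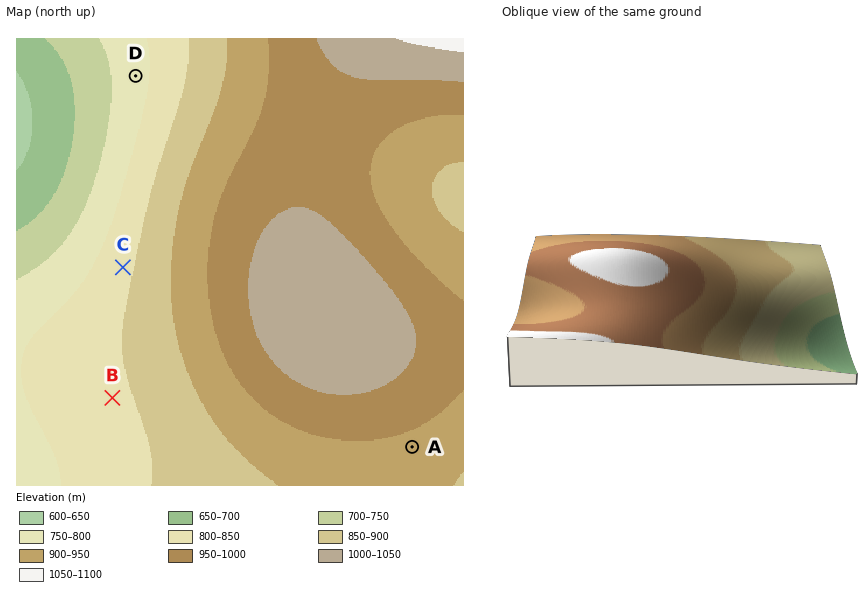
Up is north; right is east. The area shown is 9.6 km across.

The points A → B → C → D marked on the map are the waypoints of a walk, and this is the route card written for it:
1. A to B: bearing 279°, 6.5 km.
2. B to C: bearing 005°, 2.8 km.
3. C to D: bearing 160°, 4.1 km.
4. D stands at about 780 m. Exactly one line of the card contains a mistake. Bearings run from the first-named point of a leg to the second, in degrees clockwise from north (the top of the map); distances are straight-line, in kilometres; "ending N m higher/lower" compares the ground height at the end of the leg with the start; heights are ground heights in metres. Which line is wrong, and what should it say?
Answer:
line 3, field bearing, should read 4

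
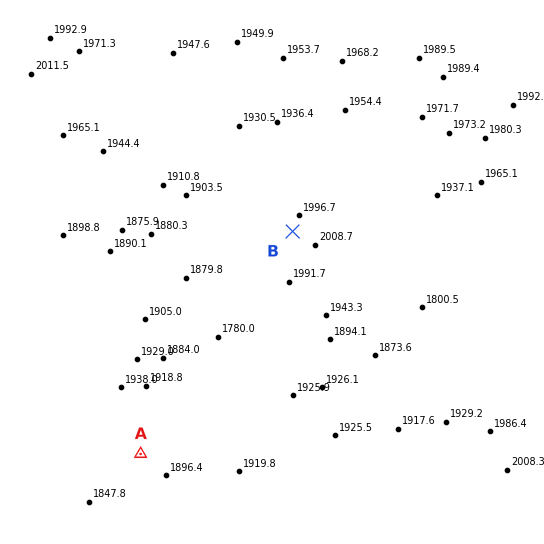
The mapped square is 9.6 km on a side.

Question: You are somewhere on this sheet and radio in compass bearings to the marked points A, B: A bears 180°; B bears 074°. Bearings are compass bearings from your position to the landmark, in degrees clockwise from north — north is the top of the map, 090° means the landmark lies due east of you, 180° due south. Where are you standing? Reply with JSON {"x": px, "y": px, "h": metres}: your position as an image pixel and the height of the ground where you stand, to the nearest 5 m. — {"x": 141, "y": 275, "h": 1905}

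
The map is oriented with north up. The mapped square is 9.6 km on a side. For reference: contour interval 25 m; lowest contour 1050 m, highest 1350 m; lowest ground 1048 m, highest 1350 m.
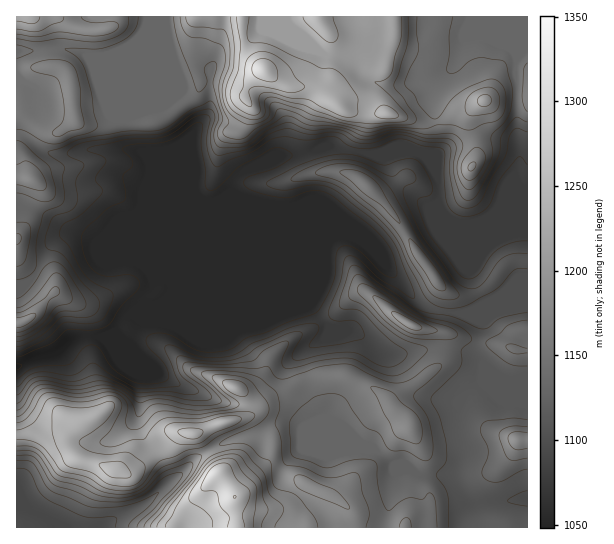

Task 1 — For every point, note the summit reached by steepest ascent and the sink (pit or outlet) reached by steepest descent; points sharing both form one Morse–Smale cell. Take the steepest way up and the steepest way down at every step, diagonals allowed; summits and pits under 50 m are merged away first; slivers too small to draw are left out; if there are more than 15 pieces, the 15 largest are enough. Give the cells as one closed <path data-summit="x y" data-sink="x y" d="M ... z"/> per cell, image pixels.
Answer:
<path data-summit="263 70" data-sink="17 367" d="M527 16l-378 0-4 17-20 46-1 46 4 22 14 5 6 6 17 40 2 79 4 9 2 1 35-37 24-56 3-12 6-9 40-17 22-1 26-10 41 10 8 0 11-4 26 0 7 2 15 22 3 14-3 14 4 8 9 9 8 4 16 0 16-5 37 0z"/><path data-summit="235 497" data-sink="17 367" d="M527 305l-29 6-23 0-8 3 14 8 0 9-4 15 0 8 4 7-10-8-18-4-27 0-25 6-15 0-8-4-23-19-25-3-8 11-21 13 0 14 8 24 11 19 1 8 24 10 23 21-15 0-62-25-14 1-15 11-23 1-16 6-14 8 10 22-26 26-18 28 352 1 0-29-52 6-7-8-11-20 7-22-5-41 0-11 4-6 18-14 13 5 34-1z"/><path data-summit="367 185" data-sink="17 367" d="M331 145l-13 3-15 7-22 1-40 17-6 9-3 12-24 56-35 35-4 10-8 9-26 11 10 0 192-80 16 1 16 9 40 48 12 11 10 5 36 4 8-2 23 0 30-6-1-86-37 0-16 5-16 0-8-4-9-9-4-8 3-9-3-19-15-22-7-2-26 0-11 4-8 0z"/><path data-summit="30 17" data-sink="17 367" d="M147 16l-131 1 0 190 18 2 36 22 15 4 17 10 37 15 20 19 8 1-2-82-17-40-6-6-14-5-4-22 1-46 20-46 3-8z"/><path data-summit="193 434" data-sink="17 367" d="M311 305l-5 0-31 11-138 0 3 5-13 20-13-4-9 0 10 18 14 13 12 6-1 37-3 14 8 16 16 12 8-4 12-16 14 0 15 18 24-12 28-3 15-11 14-1 58 24 18 1-22-21-22-8-14-29-8-24-1-12 5-6 17-9 7-10z"/><path data-summit="411 325" data-sink="17 367" d="M347 235l-10 0-8 2-188 78 134 1 31-11 5 0 19 24 25 3 23 19 8 4 15 0 25-6 27 0 18 4 8 5-2-12 4-15 0-9-3-3-12-6-23-1-18-5-16-14-40-48-10-6z"/><path data-summit="114 469" data-sink="17 367" d="M103 337l-21 0-9 3-16 13-23 6-18 8 0 67 37 1 16-3 2-3-3 5-1 8 2 8 8 9 50 14 31-18 1-4-14-10-8-16 3-14 1-37-12-6-14-14-4-9z"/><path data-summit="17 322" data-sink="17 367" d="M78 233l-13 2-7 4-10 10-15 29-8 7-9 2 1 80 21-10 19-4 16-13 9-3 25 0 8-4 12-18 10-2 11-6 0-13 5-11 8-4-22-19-41-16z"/><path data-summit="114 469" data-sink="17 502" d="M69 432l-16 3-27-2-10 2 0 66 6 0 31 16 10 11 40 0 10-8 34-17 22-21 0-7-10-22-32 20-50-14-8-9-2-8z"/><path data-summit="518 439" data-sink="17 367" d="M482 383l-13 8-10 12 5 52-7 22 11 20 7 8 52-6 1-110-34-1z"/><path data-summit="485 101" data-sink="17 367" d="M485 36l-16 1-6 4-8 24-14 13-5 9-3 19 6 27-2 22 13-8 28-10 31 3 10 5-3-64 1-26-7-8z"/><path data-summit="235 497" data-sink="17 502" d="M209 451l-10 5-52 47-34 17-9 7 70 1 19-29 26-26-2-7z"/><path data-summit="263 70" data-sink="17 367" d="M29 208l-13 1 1 78 8-2 8-7 15-29 10-10 7-4 12-2-15-6-15-11z"/><path data-summit="193 434" data-sink="17 502" d="M195 433l-14 0-10 14-11 7 9 21 1 8 29-27 9-5-8-14z"/><path data-summit="235 497" data-sink="17 367" d="M137 313l-10 2-7 8-4 10-8 4 19 4 13-20-5-6z"/>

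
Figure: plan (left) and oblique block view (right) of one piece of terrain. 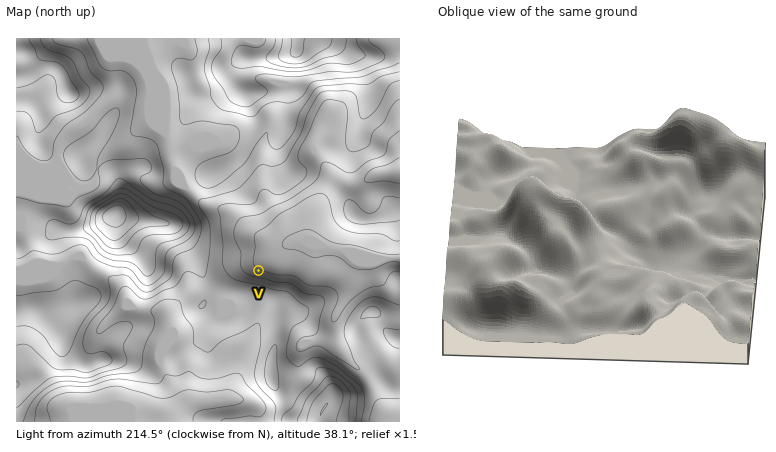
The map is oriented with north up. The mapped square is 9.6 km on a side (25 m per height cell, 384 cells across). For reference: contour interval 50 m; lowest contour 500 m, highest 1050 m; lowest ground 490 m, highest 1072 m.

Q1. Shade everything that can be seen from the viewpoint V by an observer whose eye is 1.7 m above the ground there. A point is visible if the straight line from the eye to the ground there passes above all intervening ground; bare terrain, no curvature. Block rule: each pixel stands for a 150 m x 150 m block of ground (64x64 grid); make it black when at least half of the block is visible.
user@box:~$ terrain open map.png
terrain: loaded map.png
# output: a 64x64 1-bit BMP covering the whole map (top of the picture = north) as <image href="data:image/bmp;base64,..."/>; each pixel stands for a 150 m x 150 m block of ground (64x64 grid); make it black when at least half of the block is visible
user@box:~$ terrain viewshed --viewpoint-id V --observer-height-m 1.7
<image width="64" height="64" href="data:image/bmp;base64,Qk0+AgAAAAAAAD4AAAAoAAAAQAAAAEAAAAABAAEAAAAAAAACAAATCwAAEwsAAAIAAAAAAAAA////AAAAAAAAAAAAAAAAAAAAAAAAAAAAAAAAAAAAAAAAAAAAAAAAAAAAAAAAAAAAAAAAAAAAAAAAAAAAAAAAAAAAAAAAAAAAAAAAAAAAAAAAAAAAAAAAAAAAAAAAAAAAAAAAAAAAAAAAAAAAAAAAAAAAAAAAAAAAAAAAAAAAAAAAAAAAAAAAAAAAAAAAAAAAAAAAAAAAAAAAAAAAAAAAAAAAAAAAAAAQAAAAAAAAADAAAAAAAAAAOgAAAAAAGAA/AAAAAAH8AP8AAAAAA/wH/wAAAAAP/j/+AAABAM///n4AAAEAx//9/gAAAwHj////AABx/+H///8AAHB/4f///wAAcD/h////AAAwP+f///8AACAP/////gAAAAQ///8EAAAAAD///wAAAAAA///+AAAAAAP+f/4AAAAAA/5//AAAAAAB/nf4AAAAAAB/8cwAAAAAAB/wD4AAAAAAD/APgAAAAAAD+A/gAAAAAAH4D/gAAAAAAfgH4AAAAAAAnAPAAAAAAAAEAcAAAAAAAAABwAAAAAAAAAHgAAAAAAAAAeAAAAAAAYAA4AAAAAAHgADgAAAAAAfAAOAAAAAAAOAA4AAAAAAAAADgAAAAAAAAAfAAAAAAAAD/+AAAAAAAH///AAAAAAB///8AAAAAAH//cQAAAAAAAH4AAAAAAAAAEAAAAAAAAAAAAA=="/>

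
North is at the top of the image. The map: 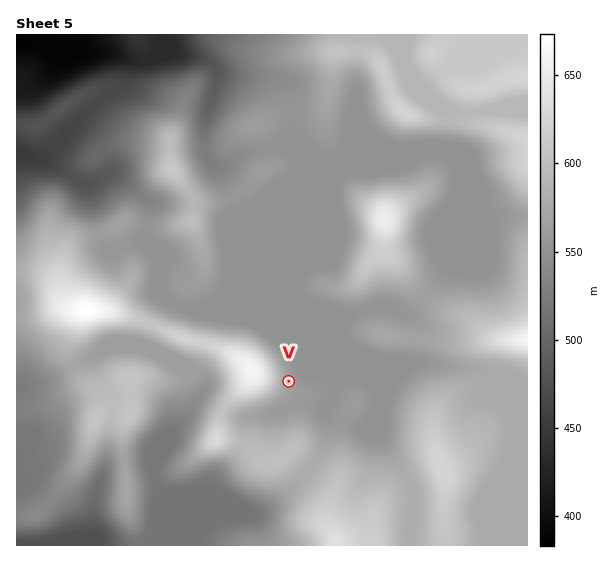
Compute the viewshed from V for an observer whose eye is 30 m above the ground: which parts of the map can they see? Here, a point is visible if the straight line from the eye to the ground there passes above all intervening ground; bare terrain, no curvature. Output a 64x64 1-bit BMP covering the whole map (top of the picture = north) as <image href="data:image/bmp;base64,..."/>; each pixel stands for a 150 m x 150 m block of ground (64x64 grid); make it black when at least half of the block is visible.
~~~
<image width="64" height="64" href="data:image/bmp;base64,Qk0+AgAAAAAAAD4AAAAoAAAAQAAAAEAAAAABAAEAAAAAAAACAAATCwAAEwsAAAIAAAAAAAAA////AAAAAAAAAAAAAQgIAAAAAAAB2BgAAAAAAAP4GAAAAAAAD/gYAAAAAAAP+BgAAAAAAAccOAAAAAAABx44AAAAAAAHDngAAAAAAAOf+AAAAAAAA9/4AAAAAAGD//gAAAAAA8P/+AAAAAAH8//4AAAAAH////AAAAAAf///8AAAAAA//8/wAAAAAAP/5/AAAAAAAf/n+AAAAAAA//f4AAAAAAH///wAAAAAAf///58AAAAB/////wAAAAH/////AAAAAf////8AAAAA/////wAAAAD/////AAAAAf/+P/8AAAAD//gP4wAAAAP/8B+DAAAAB//4HwEAAAAP///8AQAAAB///+ADAAAAH///wAMAAAA/+H+AAwAAAP/4fwAHAAAB//h/AAcAAAH//HwADwAAA//+fgAPAAAH//9+AA8AAA////4ADwAAA////AAHAAAD///4AAcAAAP///AAAwAAAz//4AADAAAED//AAAMAAAwH/4AAAwAAHAP/gAAHAAAIAP/AAAMAAAgAH8AAAwAACAA/wAADAAAYMD/gAAEAAAg/f+AAAAAAAA//8AAAAAAAAP//gAAAAAAAP/8AAAAAAAAP/gAAAAAAAAf+AAAAAAAAD/4AAAAAAAAP/AAAAAAAAD/8AAAAAAAA//gAAAAAAAB/8AAAAAAAAAAAAAAAAAAAAAAAAA=="/>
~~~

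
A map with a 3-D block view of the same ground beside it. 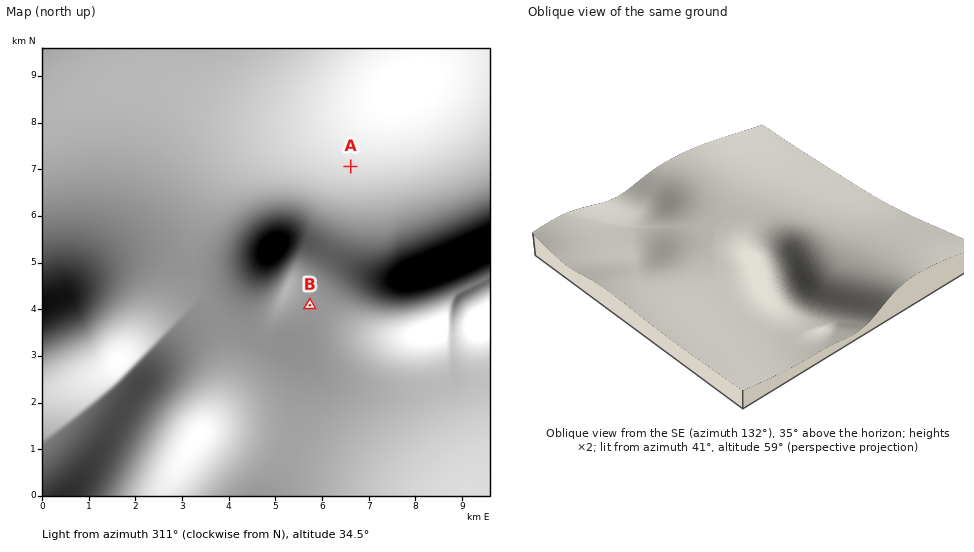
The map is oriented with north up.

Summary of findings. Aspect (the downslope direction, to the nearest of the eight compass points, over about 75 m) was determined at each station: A NW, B NE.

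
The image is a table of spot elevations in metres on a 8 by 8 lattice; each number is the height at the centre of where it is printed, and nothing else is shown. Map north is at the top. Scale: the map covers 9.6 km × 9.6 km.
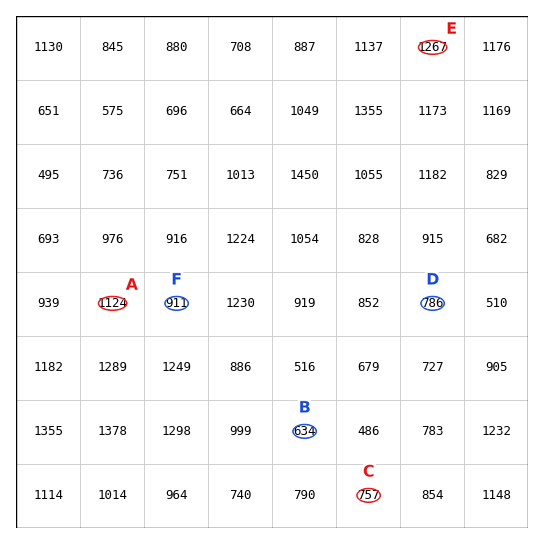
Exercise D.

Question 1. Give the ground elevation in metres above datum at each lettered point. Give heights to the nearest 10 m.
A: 1120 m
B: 630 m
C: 760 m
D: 790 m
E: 1270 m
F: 910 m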